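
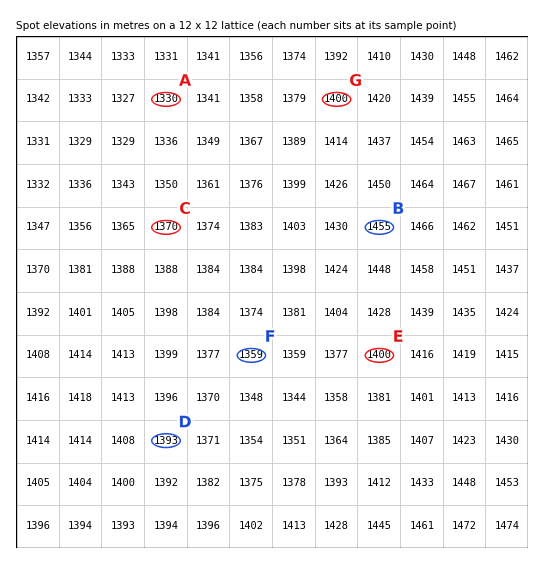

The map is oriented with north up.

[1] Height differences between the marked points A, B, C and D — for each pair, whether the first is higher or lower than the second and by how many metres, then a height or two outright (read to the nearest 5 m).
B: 125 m higher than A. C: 85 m lower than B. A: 65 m lower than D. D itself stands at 1395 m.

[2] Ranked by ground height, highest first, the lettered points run E G F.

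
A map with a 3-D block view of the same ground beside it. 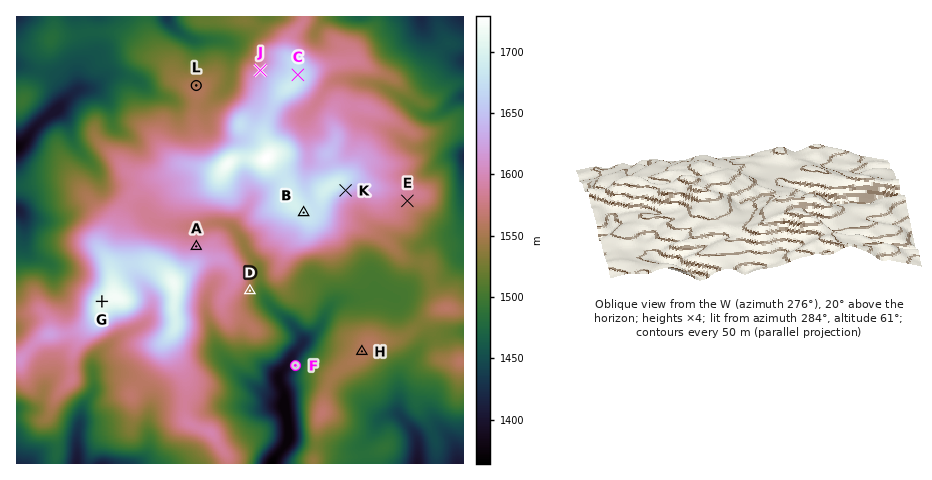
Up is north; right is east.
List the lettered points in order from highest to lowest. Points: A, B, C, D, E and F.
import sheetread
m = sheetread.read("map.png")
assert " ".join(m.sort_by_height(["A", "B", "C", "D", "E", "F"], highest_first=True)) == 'B C A E D F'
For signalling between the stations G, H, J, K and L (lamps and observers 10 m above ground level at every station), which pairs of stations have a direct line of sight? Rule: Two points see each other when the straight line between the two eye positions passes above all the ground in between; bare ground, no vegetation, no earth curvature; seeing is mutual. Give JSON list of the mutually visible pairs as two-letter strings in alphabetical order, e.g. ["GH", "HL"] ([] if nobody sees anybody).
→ ["GJ", "GL", "HK", "JL"]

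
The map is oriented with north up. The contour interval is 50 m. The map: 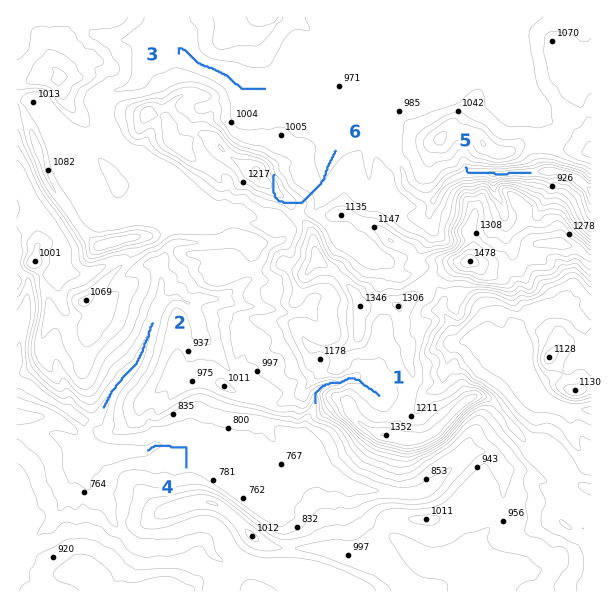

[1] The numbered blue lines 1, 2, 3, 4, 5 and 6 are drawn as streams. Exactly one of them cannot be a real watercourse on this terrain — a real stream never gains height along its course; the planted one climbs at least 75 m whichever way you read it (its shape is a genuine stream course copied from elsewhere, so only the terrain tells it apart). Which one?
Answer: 6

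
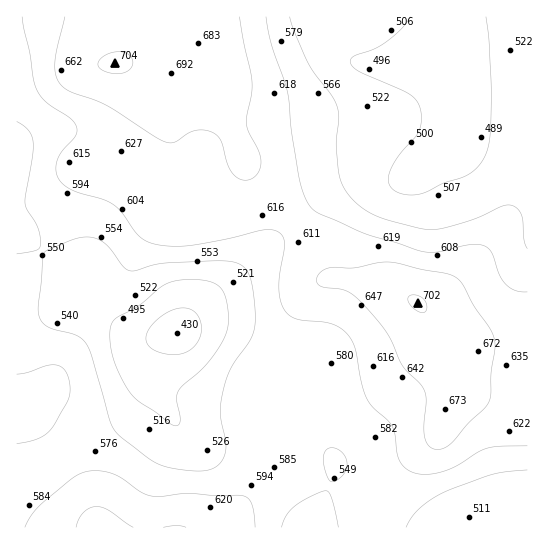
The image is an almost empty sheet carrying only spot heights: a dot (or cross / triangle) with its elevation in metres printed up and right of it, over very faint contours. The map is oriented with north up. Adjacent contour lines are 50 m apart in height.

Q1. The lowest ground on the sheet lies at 430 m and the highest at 700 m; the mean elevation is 580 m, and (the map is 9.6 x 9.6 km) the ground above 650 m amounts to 13.3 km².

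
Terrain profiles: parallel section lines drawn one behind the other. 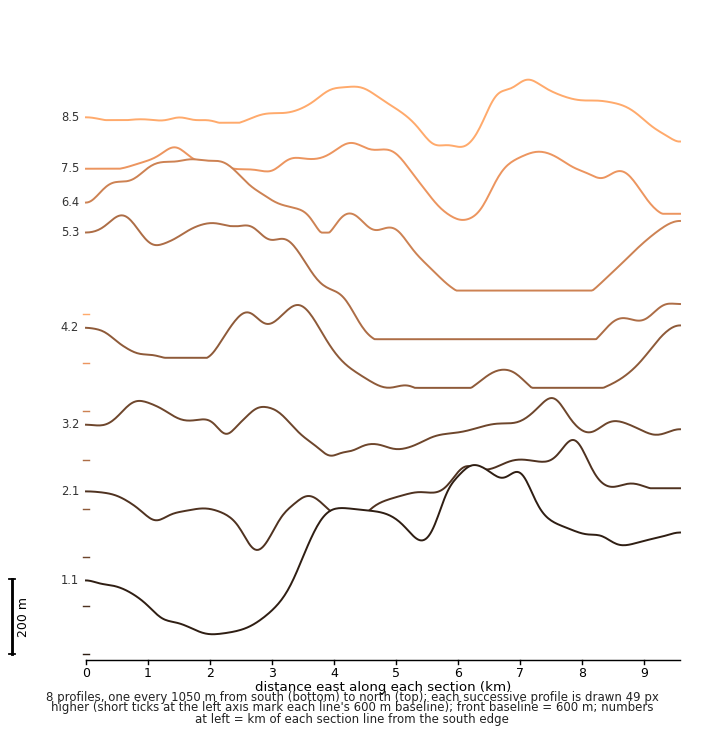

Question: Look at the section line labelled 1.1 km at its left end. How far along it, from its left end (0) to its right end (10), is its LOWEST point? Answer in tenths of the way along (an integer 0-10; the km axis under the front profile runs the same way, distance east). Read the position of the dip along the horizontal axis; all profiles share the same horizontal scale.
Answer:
2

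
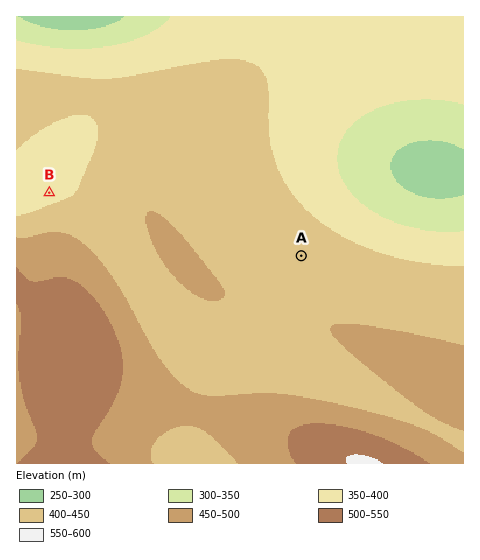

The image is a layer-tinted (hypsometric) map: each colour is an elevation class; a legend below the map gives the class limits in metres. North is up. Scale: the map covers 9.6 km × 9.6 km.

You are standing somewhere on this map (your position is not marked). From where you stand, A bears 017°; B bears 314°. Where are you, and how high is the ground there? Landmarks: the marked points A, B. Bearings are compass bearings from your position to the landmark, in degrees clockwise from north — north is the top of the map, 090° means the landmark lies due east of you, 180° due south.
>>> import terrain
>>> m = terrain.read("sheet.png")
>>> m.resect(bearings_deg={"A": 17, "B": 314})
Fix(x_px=259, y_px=395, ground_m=450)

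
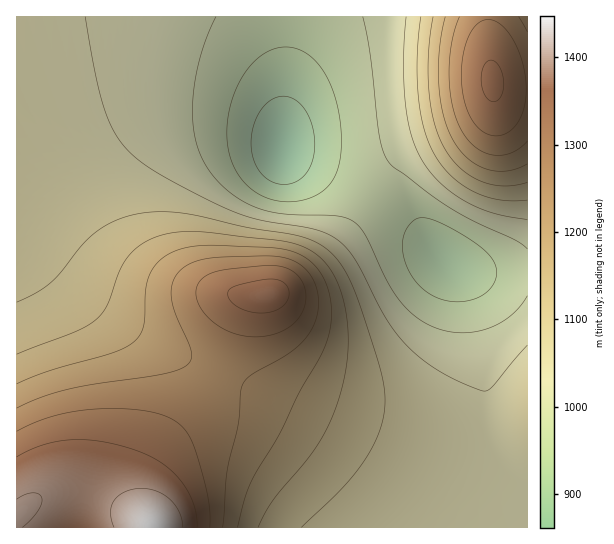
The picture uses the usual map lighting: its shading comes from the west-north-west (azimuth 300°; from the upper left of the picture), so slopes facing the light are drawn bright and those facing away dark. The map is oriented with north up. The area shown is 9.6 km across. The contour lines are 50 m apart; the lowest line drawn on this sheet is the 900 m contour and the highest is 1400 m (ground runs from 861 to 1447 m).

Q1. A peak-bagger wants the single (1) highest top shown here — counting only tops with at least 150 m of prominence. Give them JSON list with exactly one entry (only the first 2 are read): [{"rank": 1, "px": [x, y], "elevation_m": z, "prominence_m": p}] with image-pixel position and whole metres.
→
[{"rank": 1, "px": [493, 82], "elevation_m": 1358, "prominence_m": 369}]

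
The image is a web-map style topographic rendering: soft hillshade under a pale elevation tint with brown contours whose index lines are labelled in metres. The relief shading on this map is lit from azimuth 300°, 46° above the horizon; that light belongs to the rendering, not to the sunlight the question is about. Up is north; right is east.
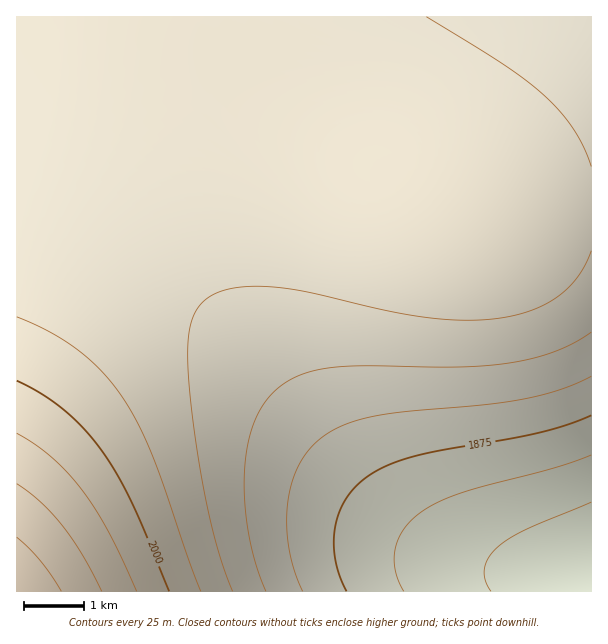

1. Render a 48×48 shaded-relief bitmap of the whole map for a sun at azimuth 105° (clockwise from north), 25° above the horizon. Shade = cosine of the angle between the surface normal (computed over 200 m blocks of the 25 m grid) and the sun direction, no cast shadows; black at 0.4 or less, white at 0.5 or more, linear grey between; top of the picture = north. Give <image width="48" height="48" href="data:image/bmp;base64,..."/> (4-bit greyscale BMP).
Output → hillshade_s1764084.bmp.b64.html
<image width="48" height="48" href="data:image/bmp;base64,Qk32BAAAAAAAAHYAAAAoAAAAMAAAADAAAAABAAQAAAAAAIAEAAATCwAAEwsAABAAAAAAAAAAAAAAABEREQAiIiIAMzMzAERERABVVVUAZmZmAHd3dwCIiIgAmZmZAKqqqgC7u7sAzMzMAN3d3QDu7u4A////AGZ3eIiImZmZmZmIiId3dmZmZVVVVVVERGZnd4iImZmZmZmIiId3dmZmZVVVVVVURGZnd4iImZmZmZmIiId3d2ZmZlVVVVVVVWZnd4iIiZmZmZmIiId3d2ZmZmVVVVVVVWZnd3iIiJmZmZmIiId3d2ZmZmVVVVVVVVZmd3iIiImZmZiIiHd3dmZmZmZVVVVVVVZmd3eIiIiIiIiIiHd3dmZmZmZlVVVWZlVmd3eIiIiIiIiIh3d3ZmZmZmZmZmZmZlVmZ3d4iIiIiIiIh3d3ZmZmZmZmZmZmZlVmZnd3iIiIiIiHd3d2ZmZmZmZmZmZmZlVWZnd3d4iIiIh3d3dmZmZmZlZmZmZmZlVWZmd3d3d3d3d3d3ZmZmZlVVVWZmZmZlVVZmZ3d3d3d3d3dmZmZmVVVVVWZmZmZ1VVZmZmd3d3d3d3ZmZmZVVVVVVVZmZmd0VVVmZmZnd3d3ZmZmZlVVVVVVVVZmZmd0VVVWZmZmZmZmZmZmVVVVVVVVVVZmZmd0RVVVVmZmZmZmZmZlVVVVVVVVVVVmZnd0RFVVVVZmZmZmZlVVVVVVVVVVVVVmZnd0RFVVVVVVVmZVVVVVVVREREVVVVVmZnd0REVVVVVVVVVVVVVVVERERERFVVVWZmd0RERFVVVVVVVVVVVUREREREREVVVWZmd0RERERVVVVVVVVURERERERERERVVWZmd0RERERERFVVRERERERERERERERVVVZmd0RERERERERERERERERERERERERFVVZmd0REREREREREREREREMzMzM0REREVVVmZ0RERERERERERERERDMzMzMzREREVVVmZ0REREREREREREREMzMzMzMzNERERVVmZjREREREREREREQzMzMzMzMzM0RERVVWZjMzREREREREQzMzMzMzMzMzM0RERVVWZjMzMzMzMzMzMzMzMzMzMzMzM0RERFVWZjMzMzMzMzMzMzMzMzMzMzMzMzRERFVVZjMzMzMzMzMzMzMzMzMzMzMzMzRERFVVZjMzMzMzMzMzMzMzMzMzMzMzMzREREVVZjMzMzMzMzMzMzMzMzMzMzMzMzREREVVVjMzMzMzMzMzMzMzMzMzMzMzMzREREVVVTMzMzMzMzMzMzMzMzMzMzMzM0REREVVVTMzMzMzMzMzMzMzMzMzMzMzM0RERERVVTMzMzMzMzMzMzMzMzMzMzMzM0RERERVVTMzMzMzMzMzMzMzMzMzMzMzNERERERVVTMzMzMzMzMzMzMzMzMzMzMzRERERERFVTMzMzMzMzMzMzMzMzMzMzM0REREREREVTMzMzMzMzMzMzMzMzMzMzNEREREREREVTMzMzMzMzMzMzMzMzMzNERERERERERERDMzMzMzMzMzMzMzMzNERERERERERERERDMzMzMzMzMzMzMzNERERERERERERERERDMzMzMzMzMzMzM0RERERERERERERERERDMzMzMzMzMzMzNERERERERERERERERERDMzMzMzMzMzNERERERERERERERERERERA=="/>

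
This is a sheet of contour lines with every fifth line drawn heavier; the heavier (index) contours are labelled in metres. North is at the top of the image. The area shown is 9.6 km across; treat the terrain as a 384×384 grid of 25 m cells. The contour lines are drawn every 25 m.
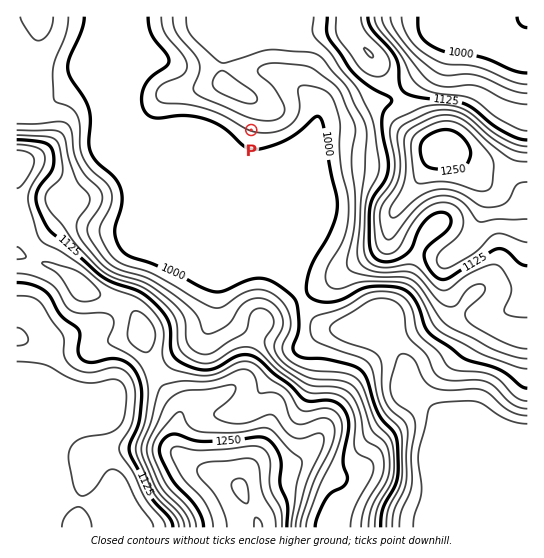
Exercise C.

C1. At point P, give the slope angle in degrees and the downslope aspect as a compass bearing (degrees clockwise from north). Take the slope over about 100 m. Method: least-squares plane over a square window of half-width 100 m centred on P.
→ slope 6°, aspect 198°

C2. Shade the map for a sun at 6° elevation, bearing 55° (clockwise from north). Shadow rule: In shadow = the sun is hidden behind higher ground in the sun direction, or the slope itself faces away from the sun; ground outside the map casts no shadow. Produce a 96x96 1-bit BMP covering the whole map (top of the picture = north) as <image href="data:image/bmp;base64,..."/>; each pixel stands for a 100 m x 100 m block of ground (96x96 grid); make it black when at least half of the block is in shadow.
<image width="96" height="96" href="data:image/bmp;base64,Qk2+BAAAAAAAAD4AAAAoAAAAYAAAAGAAAAABAAEAAAAAAIAEAAATCwAAEwsAAAIAAAAAAAAA////AAAAAAAAA///+AAAAAAAAAAAA///+AAAAAAAAAAAB///+AAAAAAAAAAAB///+AAAAAAAAAAAB///+AAAAAAAAAAAB///8AAAAAAAAAAAA///8AAAAAAAAAAAA///4AAAAAAAAAAAAf//wAAAAAAAAAAAAf//AAAAAAAAAAAAAP/+AAAAAAAAAAAAAP/8AAAAAAAAAAAAAH/4AAAAAAAAAAAAAD/4AAAAAAAAAAAAAD/wAAAAAAAAAAAAAB/gAAAAAAAAAAAAAB/AAAAAAAAAAAAAAB/AAAAAAAAAAAAAAD/AAAAAAAAAAAAAAD/AAAAAAAAAA/wAAD/AAAAAAAAAB/4AAH/gAAAAAAAAD/8AAH/AAAAAAAAAD/8AAH/AAAAAAAAAH/8AAP/AAAAAAAAAP/4AAP/AAAAAAAAAP/wAAP/AAAAAAAAAP/wAAP+AAAAAAAAAP/gA8P+AAAAAAAA8H/gA8P+AAAAAAAD8H/gAcH8AAAAAAAD+H/wAAD8AAAAAAAH///wAAD4AAAAAAAP///wAAB4AAAAAAAP///gAAAAAAAAAAA///8AAAAAAAAAAAD///4AAAAAAAAAAAf///gAHgAAAAAAAA///4AAPwAAAAAAAA///gAAfwAAAAAAAA///AAAfwAAAAAAAAf//AAA/wAAAAAAAAP//AAA/4AAAAAAAAf//AAB/4AAAAAAAA///AAB/4AAAAAAAP///AAB/wAAAAAAAf///AAB/AAAAAAAB////AAA4AAAAAAAD////AAAAAAAAAAAD///+AAAAAAAAAAAD//w+AAAAAAAAAAAB//gAAAAAAAAAAAAB//gAAAAAAAAAAAAA//gAAAAAAAAAAAAA//gAAAAAAAAAAAAAf/gAAAAAAAAAAAAA//gAAAAAAAAAAAAA//gAwAAAAAAAAAAA//gD+AAAAAAAAAAA//gH/AAAAAAAAAAA//gH/gAAAAAAAAAA//AH/gAAAAAAAAAAf/AD/gAAAAAAAAAAf/gD/AAAAAAAAAAAf/4B+AAAAAAAAAAAP/+A8AAAAAAAAAAAP//AAAAAAAAAAAAAP//gAAAAAAAAAAAAP//gAAAAAAAAAAAAH//wAAAAAAAAAAAAD//wAAAAAAAAAAAAB//gAAAAAAAAAAAAB//gAAAAAAAAAAAAB//AAAAAAAAAAAAAP/+AAAAAAAAAA4AAf/4AAAAAAAAAD+AAf/wAAAAAAAAAP+AB//AAAAAAAAAA/+AB//AAAAAAAAAAf8AD/+AAAAAAAAAAP4AD/8AAAAAAAAAAHAAH/4AAAAAAAAAAAAAH/4AAAAAAAAAAAAAP/8AAAAAAAAAAAAAP/+AAAAAAAAAAAAAf/+AAAAAAAAAAAAAf/8AAAAAAAAADgAAP/8AAAAAAAAAf4AAH/4AAAAAAAAA/4AAH/wAAAAAAAAA/4AAD/wAAAAAAAAA/4AAB/gAAAAAAAAB/wAAA/AAAAAAAAAA/gAAA+AAAAAAAAAA+AAAAeAAAAAAAAAAMAAAAeAAAAAAAAAAAAAAAOAAAAAA="/>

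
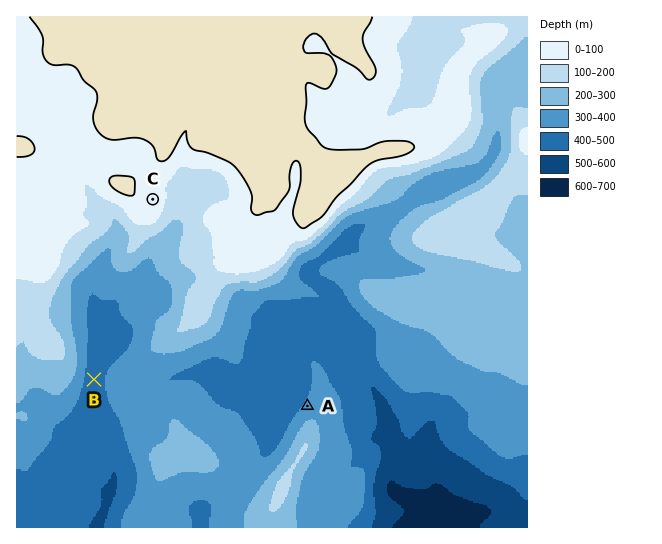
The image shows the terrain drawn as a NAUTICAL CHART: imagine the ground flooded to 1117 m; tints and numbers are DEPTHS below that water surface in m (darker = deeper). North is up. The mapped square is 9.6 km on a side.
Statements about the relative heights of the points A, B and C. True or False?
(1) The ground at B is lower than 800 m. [True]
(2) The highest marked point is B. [False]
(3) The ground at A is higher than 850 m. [False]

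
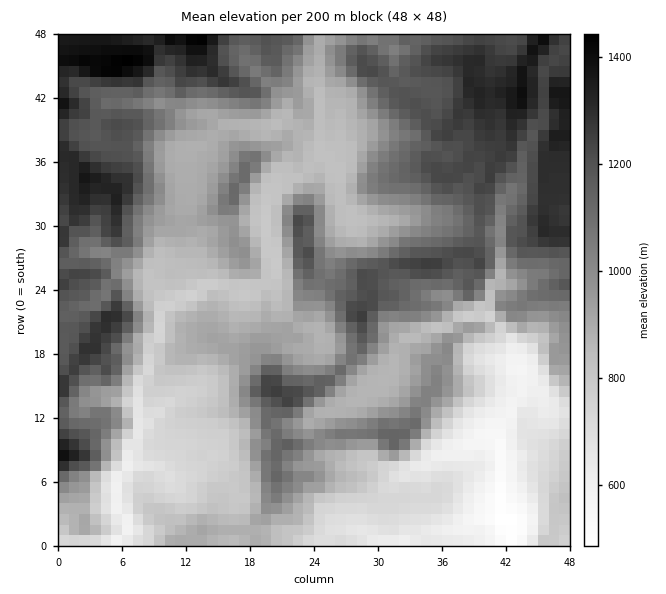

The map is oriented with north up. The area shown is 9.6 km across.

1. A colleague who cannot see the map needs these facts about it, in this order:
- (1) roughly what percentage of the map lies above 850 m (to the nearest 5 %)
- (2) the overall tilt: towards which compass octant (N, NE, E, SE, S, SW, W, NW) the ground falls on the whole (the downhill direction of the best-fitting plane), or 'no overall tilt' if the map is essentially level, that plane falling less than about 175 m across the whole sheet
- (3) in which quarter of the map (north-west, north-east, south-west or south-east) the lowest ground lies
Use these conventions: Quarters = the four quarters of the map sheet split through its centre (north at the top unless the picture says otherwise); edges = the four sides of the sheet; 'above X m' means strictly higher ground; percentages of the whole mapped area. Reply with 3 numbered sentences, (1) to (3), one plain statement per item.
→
(1) Roughly 70 % of the ground is higher than 850 m.
(2) Overall the map slopes down towards the south.
(3) The lowest point lies in the south-east quarter of the map.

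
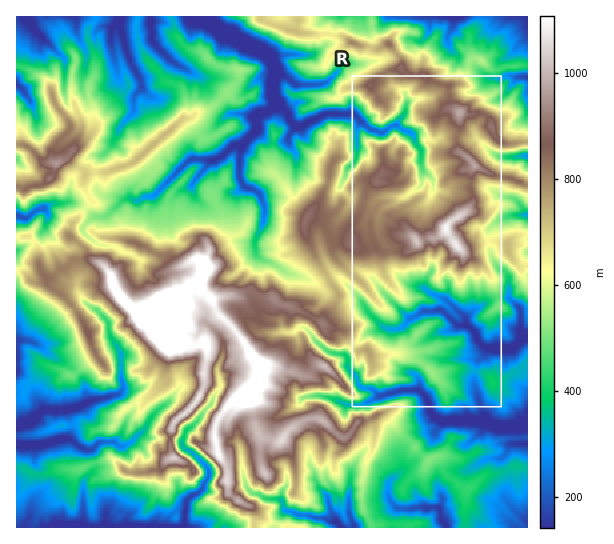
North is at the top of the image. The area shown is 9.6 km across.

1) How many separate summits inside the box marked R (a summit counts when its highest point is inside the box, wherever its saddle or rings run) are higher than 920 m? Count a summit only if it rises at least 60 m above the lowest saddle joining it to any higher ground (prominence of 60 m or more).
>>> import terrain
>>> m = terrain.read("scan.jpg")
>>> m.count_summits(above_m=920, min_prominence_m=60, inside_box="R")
4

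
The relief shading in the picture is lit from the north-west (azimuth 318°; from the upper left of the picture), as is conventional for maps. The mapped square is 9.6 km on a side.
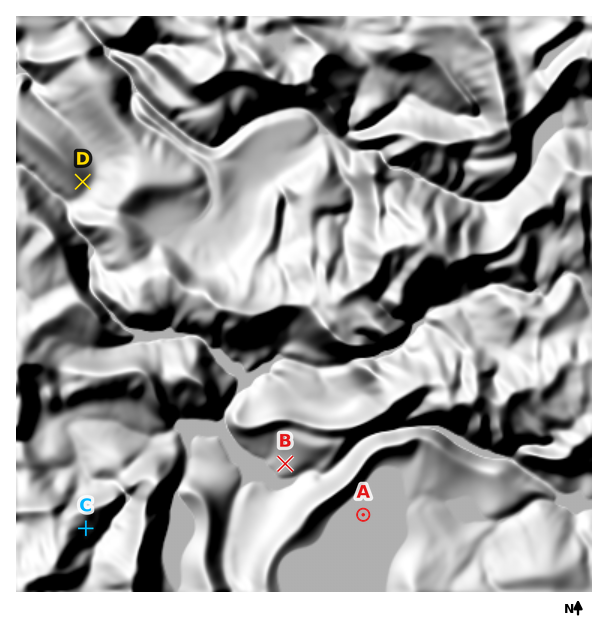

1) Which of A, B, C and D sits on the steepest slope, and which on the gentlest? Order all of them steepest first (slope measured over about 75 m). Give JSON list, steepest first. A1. ["C", "D", "B", "A"]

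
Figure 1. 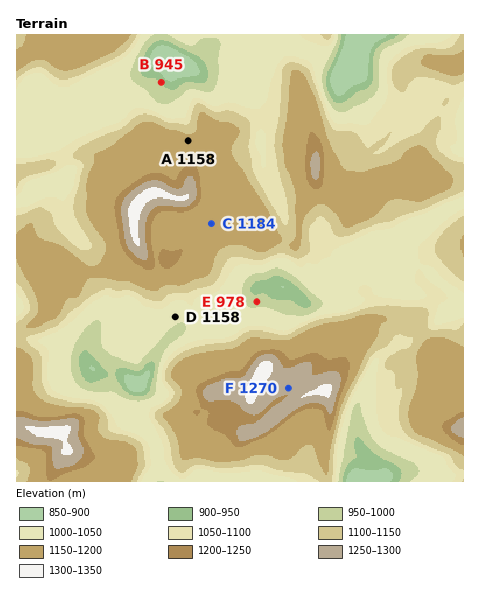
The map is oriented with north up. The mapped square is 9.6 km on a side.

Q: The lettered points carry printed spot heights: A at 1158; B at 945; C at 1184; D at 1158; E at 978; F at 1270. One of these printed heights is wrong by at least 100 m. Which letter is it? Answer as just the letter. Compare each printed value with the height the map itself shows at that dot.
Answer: D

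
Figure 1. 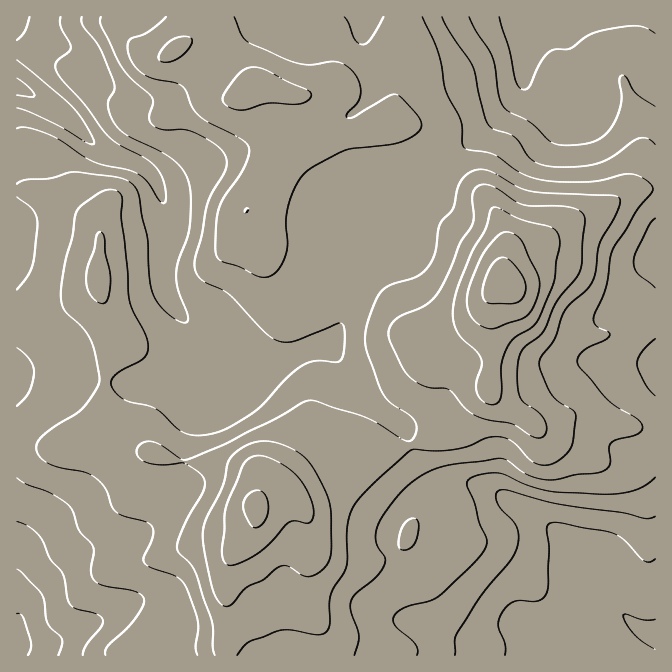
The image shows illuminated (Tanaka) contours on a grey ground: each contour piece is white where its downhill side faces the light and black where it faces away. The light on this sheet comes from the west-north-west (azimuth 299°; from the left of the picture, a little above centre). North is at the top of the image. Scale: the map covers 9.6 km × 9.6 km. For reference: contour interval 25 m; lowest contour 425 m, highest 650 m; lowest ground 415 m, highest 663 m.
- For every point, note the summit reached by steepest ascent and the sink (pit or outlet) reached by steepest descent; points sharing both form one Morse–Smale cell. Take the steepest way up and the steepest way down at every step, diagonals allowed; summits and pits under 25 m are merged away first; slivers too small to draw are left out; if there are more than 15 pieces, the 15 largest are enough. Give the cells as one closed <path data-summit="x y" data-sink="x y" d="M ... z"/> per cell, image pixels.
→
<path data-summit="505 282" data-sink="655 634" d="M490 391l-13 5-12 8-7 8-13 21-34 14 5 15 10 18 6 4 7 1-17 6-24 19-12 20 0 12 20 40 8 32 10 11-10-2-10 1-13 14-5 17 269 1 1-228-27-2-40-12-15 0-27 12-10 0-39-23z"/><path data-summit="255 85" data-sink="17 87" d="M124 16l-107 0-1 71 41 22 13 10 30 30 14 7 18 5 19 12 7 10 10 29 3 16-8 39 0 13 3 13 12 19 26 30 10 16 6 16 15 0 15-3 52-18 2-5-10-26 2-14-6-2-16-18-11-33-19-35 0-7 15-23 10-23-1-27-15-42 0-13-9-7-39-44-21 9-22 15-7 0-11-5-13-15-5-10z"/><path data-summit="98 278" data-sink="17 87" d="M18 88l-2 0 0 284 4 2 18 0 32 5 24 0 33 5 18-1 42 6 13 0 14-3 4-4 1-7-8-23-12-17-26-30-9-17-1-21 8-39-3-16-10-29-11-14-15-8-18-5-14-7-30-30-32-21z"/><path data-summit="255 508" data-sink="17 644" d="M185 461l-2 1-2 15-8 20-14 18-19 19-15 7-21 3-26 9-16 11-36 36-10 22 1 22 21 2 19-5 75-38 18-4 10 4 13 14 3 10 1 29 152-1-1-13-5-12-25-35 0-10 13-31-2-27-8-20-14-14-15-7-13 11-2 6 4-20-9-9-10-5-27-6-28 0z"/><path data-summit="505 282" data-sink="528 17" d="M655 16l-127 1-4 56-3 19-36 39-41 31 14 16 20 13 15 16 8 16 5 19-3 21 1 11 4-14 9-9 27-10 21-17 30-11 34-20 10-4 17-1z"/><path data-summit="505 282" data-sink="655 253" d="M655 189l-16 0-10 4-34 20-30 11-21 17-27 10-9 9-4 8 2 14-10 8-5 10 3 55-5 30 0 5 5 8 11 10 32 18 10 0 27-12 15 0 48 14 19-1z"/><path data-summit="505 282" data-sink="17 644" d="M395 181l-9 12-13 27-8 6-9 1-2 8-10 18-3 10 0 14 5 16 0 15-5 17-13 20 8 10 18 32 18 17 26 17 8 7 6 18 33-13 13-21 7-8 24-14 5-35-3-55 5-10 10-8-8-20-10-9-26-17-34-30z"/><path data-summit="255 85" data-sink="17 644" d="M262 84l-9 3 0 11 15 42 1 27-10 23-15 23 0 7 19 35 11 33 16 18 6 2-2 14 11 29 12-5 11-2 8-9 10-27 0-15-5-16 0-14 3-10 10-18 2-8 9-1 8-6 13-27 8-11-13-22-3-15 1-12 7-6-2-1-29 10-21 3-19 9-12-48-8-6z"/><path data-summit="255 508" data-sink="655 634" d="M410 446l-22 5-21 0-19-3-21 3-15 7-27 26-12 3 14 6 14 14 5 8 5 22 0 17-13 31 0 10 25 35 5 12 2 14 55 0 6-18 13-14 10-1 10 2-10-11-8-32-20-40 0-12 12-20 24-19 17-6-7-1-6-4z"/><path data-summit="255 85" data-sink="365 17" d="M402 16l-192 0-2 12-5 5 16 15 31 36 18 2 27 8 8 6 12 48 19-9 28-5 31-11 3-33 8-25 0-32z"/><path data-summit="505 282" data-sink="17 644" d="M110 439l-15 0-25 9-25 0-18-5-11 0 1 178 9-21 44-42 17-9 38-8 15-7 19-19 14-18 8-20 1-16-27-8-21-4z"/><path data-summit="255 85" data-sink="528 17" d="M527 16l-123 0 0 49-8 25-3 33 14 1 17 7 7 7 13 25 41-32 33-34 5-9z"/><path data-summit="505 282" data-sink="17 87" d="M18 373l-2 0 1 70 10 0 18 5 25 0 25-9 15 0 24 10 21 4 22 8 5 0 2-3 2-16 8-25 24-30-1-4-7 5-23 1-42-6-18 1z"/><path data-summit="255 508" data-sink="17 87" d="M305 351l-18 8-37 12-15 3-15 0-2 13-24 30-6 18-5 25 4 3 28 0 27 6 10 5 9 9-1 13 8-8 9-2 29-33 7-13 0-25-2-2 2-40z"/><path data-summit="255 508" data-sink="17 644" d="M327 344l-21 6 7 23 0 25-2 2 2 40-7 13-28 33 7-2 27-26 15-7 20-3 20 3 21 0 23-6-5-17-8-7-26-17-18-17-18-32z"/>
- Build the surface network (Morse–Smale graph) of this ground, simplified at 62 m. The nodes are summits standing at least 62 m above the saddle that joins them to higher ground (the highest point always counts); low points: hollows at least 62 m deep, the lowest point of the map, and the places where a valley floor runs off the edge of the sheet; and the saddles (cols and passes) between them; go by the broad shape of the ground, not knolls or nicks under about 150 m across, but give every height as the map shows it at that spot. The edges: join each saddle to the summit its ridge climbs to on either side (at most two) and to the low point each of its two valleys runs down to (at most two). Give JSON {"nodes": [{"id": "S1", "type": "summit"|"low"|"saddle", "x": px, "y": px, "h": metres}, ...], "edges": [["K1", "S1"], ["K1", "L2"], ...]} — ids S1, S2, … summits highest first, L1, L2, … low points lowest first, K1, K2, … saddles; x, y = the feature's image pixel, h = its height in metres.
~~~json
{"nodes": [
{"id": "S1", "type": "summit", "x": 505, "y": 282, "h": 663},
{"id": "S2", "type": "summit", "x": 255, "y": 508, "h": 632},
{"id": "L1", "type": "low", "x": 17, "y": 644, "h": 415},
{"id": "L2", "type": "low", "x": 655, "y": 634, "h": 418},
{"id": "L3", "type": "low", "x": 17, "y": 87, "h": 419},
{"id": "L4", "type": "low", "x": 527, "y": 17, "h": 428},
{"id": "K1", "type": "saddle", "x": 410, "y": 447, "h": 550},
{"id": "K2", "type": "saddle", "x": 394, "y": 182, "h": 536},
{"id": "K3", "type": "saddle", "x": 655, "y": 188, "h": 524},
{"id": "K4", "type": "saddle", "x": 304, "y": 350, "h": 519}],
"edges": [["K1", "S1"], ["K1", "S2"], ["K1", "L1"], ["K1", "L2"], ["K2", "S1"], ["K2", "L1"], ["K2", "L2"], ["K3", "S1"], ["K3", "L2"], ["K3", "L4"], ["K4", "S1"], ["K4", "S2"], ["K4", "L1"], ["K4", "L3"]]}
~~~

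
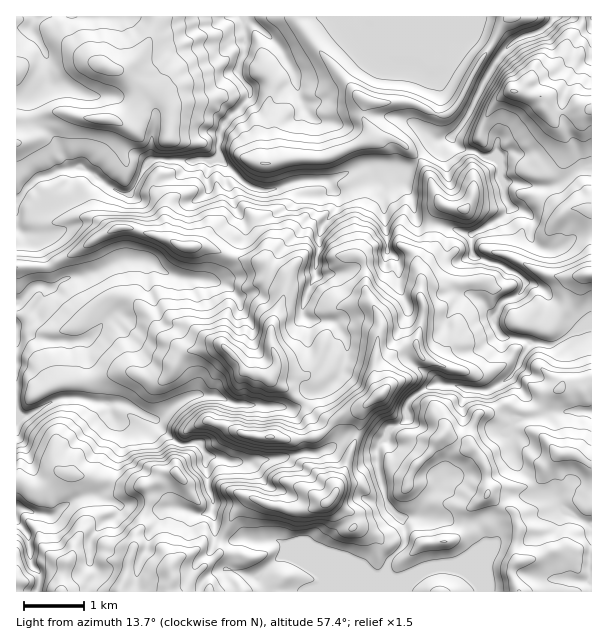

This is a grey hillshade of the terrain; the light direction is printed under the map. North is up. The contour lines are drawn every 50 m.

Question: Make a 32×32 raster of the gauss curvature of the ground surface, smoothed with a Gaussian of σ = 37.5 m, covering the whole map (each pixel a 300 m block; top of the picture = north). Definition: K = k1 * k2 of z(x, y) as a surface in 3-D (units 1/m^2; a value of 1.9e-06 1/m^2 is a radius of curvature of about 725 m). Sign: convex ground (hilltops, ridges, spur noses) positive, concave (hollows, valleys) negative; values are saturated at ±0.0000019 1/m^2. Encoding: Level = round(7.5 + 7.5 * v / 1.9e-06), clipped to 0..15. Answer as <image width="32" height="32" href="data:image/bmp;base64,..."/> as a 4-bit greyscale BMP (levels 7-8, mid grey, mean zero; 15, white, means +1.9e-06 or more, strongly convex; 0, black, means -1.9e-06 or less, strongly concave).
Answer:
<image width="32" height="32" href="data:image/bmp;base64,Qk12AgAAAAAAAHYAAAAoAAAAIAAAACAAAAABAAQAAAAAAAACAAATCwAAEwsAABAAAAAAAAAAAAAAABEREQAiIiIAMzMzAERERABVVVUAZmZmAHd3dwCIiIgAmZmZAKqqqgC7u7sAzMzMAN3d3QDu7u4A////ALSXeXh2hqeId4d3aneGp4eFmId3qWppZ3d4d4d3W5d42XeVpniWiWd3dYbKl5OHd3WYaXh4hJeVw9dmaEeIh3iHd3ijiFkodnwHlnhnZ3eIV3eFtnYt+ld/yj9niOZ4d5aIcqeOVXX3awh3iIg5aIiIeHls1mR2oLk5h4d3iIeWuaeHewf06fC2RXxbOZd6eHi3eHhG8Kh6ZGbBd3eHaHeFdnl2ZFVmgll2/Y5tCmd3h2dneJeIyMeIp/kPRrbGp4iHeJemh1aGeIU4AcdlqKd4d4eHdU91poiHY7t3eiN3d4h3h4dYe7l4eKhZiGp6d3h4eIeHlcU4eHeaZXdbd3h4h3h4d4hHaJlqc7p3iWZniHiHd3eZhndzdIeGWbuGPpNmaHxpZQxeD5X0hltoa5Z4qKh3j2e5hoeLD3fUhmeFh3g/ZHd4ZXh2p7hiWGeYl4h3VslLeYd3mGR2fHpZZZh3iXhoaqYpZ3l3eJeteHeIeGl5mqlWjpd3eHpLfyiYd4d3dxL1oPmHaVh9CWBod3iHd4fF53iHaJiGeHVfl3h5dpa3dneId3iHdIiUh1qJWXd4mGd3eVt3icp4fHUvS2mHd4d3iHdoiHcZl3iIfJdomHmod3iIaYd3iIh4enbGeIdnh3d3h4iHeHd3h3gohJWHiHeHiHl2eIh3iHh4ecbB"/>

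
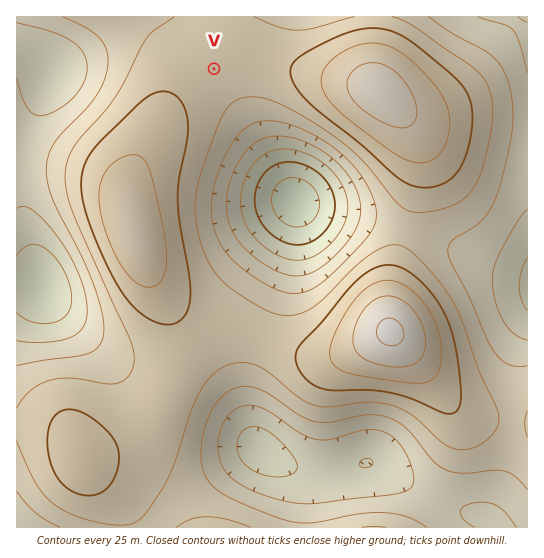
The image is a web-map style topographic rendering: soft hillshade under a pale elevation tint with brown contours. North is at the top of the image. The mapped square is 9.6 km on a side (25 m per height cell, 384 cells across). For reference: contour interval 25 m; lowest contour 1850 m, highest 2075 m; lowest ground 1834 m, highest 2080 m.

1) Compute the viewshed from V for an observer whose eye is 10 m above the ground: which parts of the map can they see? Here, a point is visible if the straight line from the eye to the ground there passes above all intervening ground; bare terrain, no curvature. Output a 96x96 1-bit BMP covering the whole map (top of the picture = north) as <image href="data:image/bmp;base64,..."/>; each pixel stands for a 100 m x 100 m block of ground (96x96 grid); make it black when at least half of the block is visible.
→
<image width="96" height="96" href="data:image/bmp;base64,Qk2+BAAAAAAAAD4AAAAoAAAAYAAAAGAAAAABAAEAAAAAAIAEAAATCwAAEwsAAAIAAAAAAAAA////AAAAAAAAAAAAAAAAAAAAAAAAAAAAAAAAAAAAAAAAAAAAAAAAAAAAAAAAAAAAAAAAAAAAAAAAAAAAAAAAAAAAAAAAAAAAAAAAAAAAAAAAAAAAAAAAAAAAAAAAAAAAAAAAAAAAAAAAAAAAAAAAAAAAAAAAAAAAAAAAAAAAAAAAAAAAAAAAAAAAAAAAAAAAAAAAAAAAAAAAAAAAAAAAAAAAAAAAAAAAAAAAAAAAAAAAAAAAAAAAAAAAAAAAAAAAAAAAAAAAAAAAAAAAAAAAAAAAAAAAAAAAAAAAAAAAAAAAAAAAAAAAAAAAAAAAAAAAAAAAAAAAAAAAAAAAAAAAAAAAAAAAAAAAAAAAAAAAAAAAAAAAAAAAAAAAAAAAAAAAAAAAAAAAAAAAAAAAAAAAAAAAAAAAAAAAAAAAAAAAAAAAAAAAAAAAAAAAAAAAAAAAAAAAAAAAAAAAAAAAAAAAAAAAAAAAAAAAAAAAAAAAAAAAAAAAAAADAAAAAAAAAAAAAAAf4AAAAAAAAAAAAAB/+AAAAAAAAAAAAAD//gAAAAAAAAAAAAH//4AAAAAAAAAAAAf//+AAAAAAAAAAAB////AAAAAAAAAAA/////wAAAAAAAAAD/////4AAAAAAAAAH/////8AAAAAAAAAP/////+AAAAAAAAAf//////AAAAAAAAAf//////gAAAAAAAA///////wAAAAAAAA///////wAAAAAAAB///////wAAAAAAAD///////4AAAAAAAH///////4AAAAAAAH///////4AAAAAAAP///////wAAAAAAAf///////wAAAAAAA////////wAAAAAAB///+H///gAAAAAAB///gB///gAAAAAAD//+AAf//AAAAAAAH//4AAP//AAAAAAAH//gAAH//AAAAAAAP//AAAD/+AAAAAAAP/+AAAD/+AAAAAAAf/8AAAB/+AAAAAAAf/4AAAB/+AAAAAAAf/4AAAB/+AAAAAAAf/wAAAB/+AAAAAAA//wAAAB/+AAAAAAA//wAAAB/+AAAAAAA//gAAAB/+AAAAAAA//gAAAB/+AAAAAAA//gAAAD/8AAAAAAA//wAAAD/8AAAAAAA//wAAAH/8AAAAAAA//4AAAP/4AAAAAAAf/4AAAf/4AAAAAAAP/8AAA//wAAAAAAAH/+AAB//gAAAAAAAD/+AAD//gAAAAAAAD//AAH//AAAAAAAAB//AAf/+AAAAAAAAB//gA//+AAAAAAAAB//wD//8AAAAAAAAB//4P//8AAAAAAAAA//////8AAAAAAAAA//////8AAAAAAAAA//////4AAAAAAAAA//////4AAAAAAAAAf/////4AAAAAAAAAf/////4AAAAAAAAAf/////4AAAAAAAAAf/////4AAAAAAAAAf/////4AAAAAAAAAf/////4AAAAAAAAAf//AP/wAAAAAAAAB//+AB/wAAAAAAAAP//wAAfwAAAAAAAB//+AAAHgAAAAAAAf//gAAABgAAAAAAH///AAAAAAAAAAA="/>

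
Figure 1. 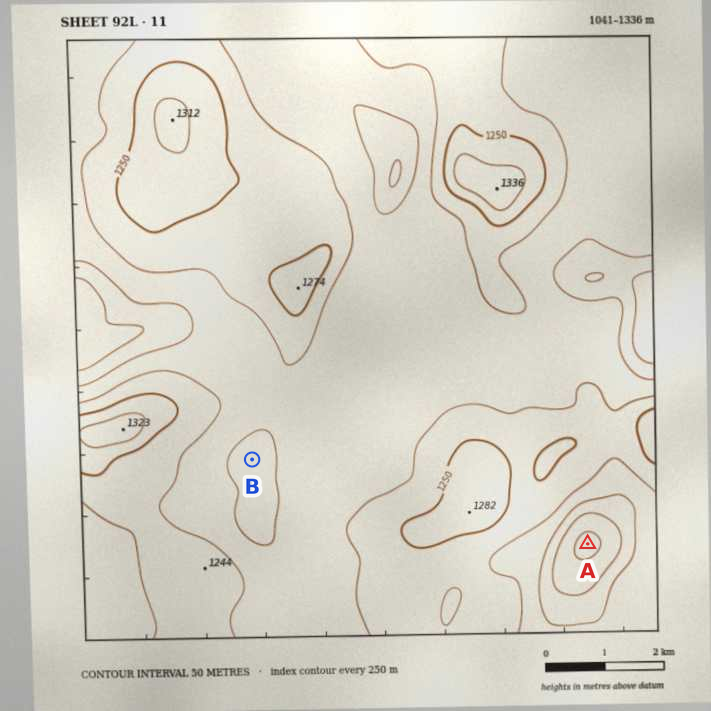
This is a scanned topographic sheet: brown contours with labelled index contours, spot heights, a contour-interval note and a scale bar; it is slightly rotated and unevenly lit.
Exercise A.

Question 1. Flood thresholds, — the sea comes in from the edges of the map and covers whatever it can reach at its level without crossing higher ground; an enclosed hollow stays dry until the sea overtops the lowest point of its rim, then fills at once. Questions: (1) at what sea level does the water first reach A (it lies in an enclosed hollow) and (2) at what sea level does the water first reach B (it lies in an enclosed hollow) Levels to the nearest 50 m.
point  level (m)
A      1150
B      1200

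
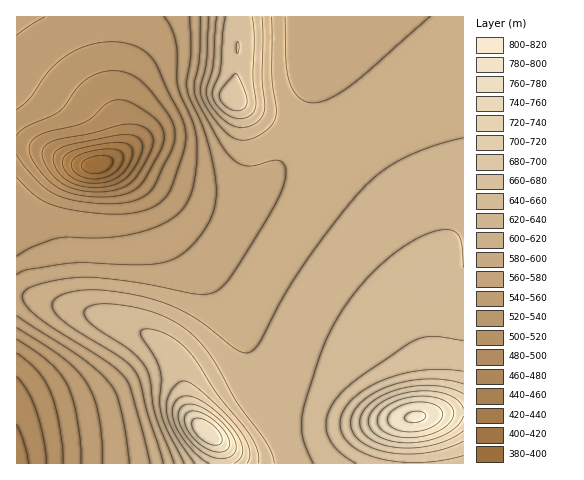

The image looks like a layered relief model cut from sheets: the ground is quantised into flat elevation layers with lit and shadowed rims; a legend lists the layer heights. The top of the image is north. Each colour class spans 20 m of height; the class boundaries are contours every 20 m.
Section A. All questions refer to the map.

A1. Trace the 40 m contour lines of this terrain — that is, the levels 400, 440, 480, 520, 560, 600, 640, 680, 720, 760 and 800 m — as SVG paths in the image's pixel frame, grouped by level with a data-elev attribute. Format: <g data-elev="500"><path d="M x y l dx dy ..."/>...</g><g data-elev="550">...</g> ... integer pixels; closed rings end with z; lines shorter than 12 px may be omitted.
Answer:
<g data-elev="400"><path d="M90 173l-6-2-2-4 0-3 3-4 8-3 9-2 7 1 3 3 0 6-6 6-8 2z"/></g><g data-elev="440"><path d="M84 182l-11-4-8-7-2-10 4-7 13-6 29-5 14 0 8 3 2 6-2 8-5 9-7 7-15 7z"/></g><g data-elev="480"><path d="M17 424l7 20 4 19"/><path d="M89 192l-21-5-14-11-7-9-4-9-1-7 4-6 11-5 34-7 33-9 14 1 11 6 4 8-1 9-10 20-9 12-8 6-9 4-13 2z"/></g><g data-elev="520"><path d="M17 353l21 18 12 20 9 34 4 23 0 15"/><path d="M17 135l10-9 25-10 8-5 17-23 11-10 13-6 12-1 18 3 15 12 24 31 4 9 1 8-3 16-20 39-12 9-17 5-17 1-19-2-18-3-13-4-9-6-9-8-15-16-6-10"/></g><g data-elev="560"><path d="M17 328l47 30 13 12 10 13 7 14 4 16 4 25 0 25"/><path d="M17 35l28-18"/><path d="M164 17l6 9 5 12 2 15 1 34 15 35 3 16 1 17-2 21-3 16-5 11-6 8-9 8-12 6-14 5-36 7-51 1-26 9-16 9"/></g><g data-elev="600"><path d="M201 17l-2 40-5 26 0 8 4 12 19 35 12 17 12 9 11 2 26-6 6 4 2 5-1 13-7 18-40 66-16 21-7 5-8 2-15-1-63-12-44-4-22 2-23 5-13 5-5 6 4 10 12 13 68 43 12 9 7 8 7 15 18 70"/><path d="M430 17l-81 70-20 12-16 4-7-1-7-5-6-7-4-8-3-20-1-45"/></g><g data-elev="640"><path d="M274 463l-2-10-5-9-30-41-24-43-11-16-13-12-22-14-26-9-35-5-10 0-8 3-4 6 4 8 10 8 33 22 9 9 6 8 4 11 6 37 18 47"/><path d="M463 267l-1-22-4-10-4-4-5-1-12 1-20 8-22 14-23 20-19 22-15 23-12 23-22 66-2 14 0 13 3 12 8 17"/><path d="M217 17l-4 47-6 24 0 8 5 10 10 12 10 7 10 3 8-2 7-4 5-5 2-7-2-32 0-61"/></g><g data-elev="680"><path d="M247 463l3-7-1-8-4-10-8-11-14-16-22-20-12-9-7-1-7 4-6 9-2 9 0 10 8 21 20 29"/><path d="M463 371l-22-2-21 1-20 4-19 7-17 9-13 10-8 12-3 12 3 11 8 10 12 8 16 6 20 3 21 0 22-2 21-4"/><path d="M232 110l10 0 3-3 2-4-3-13-8-16-13 13-4 8 1 4 3 5z"/><path d="M237 53l1 0 1-4-1-7-2 4z"/></g><g data-elev="720"><path d="M214 458l11 0 9-4 2-8-3-11-11-13-15-12-13-5-11 1-4 4-1 6 2 8 4 8 13 16 9 6z"/><path d="M463 394l-12-6-17-2-17 0-18 3-16 6-13 8-8 10-2 10 3 9 8 8 13 5 15 3 18 0 17-3 17-6 12-8"/></g><g data-elev="760"><path d="M212 445l6 0 4-3 0-4-3-6-6-7-7-5-7-2-5 1-2 6 3 8 7 7z"/><path d="M397 437l21 0 21-6 7-5 6-6 2-6-1-5-4-5-5-4-16-4-18 1-18 6-12 9-3 6 0 5 6 8z"/></g><g data-elev="800"><path d="M411 423l12-3 2-2 0-4-2-2-5-1-10 2-3 3 0 3z"/></g>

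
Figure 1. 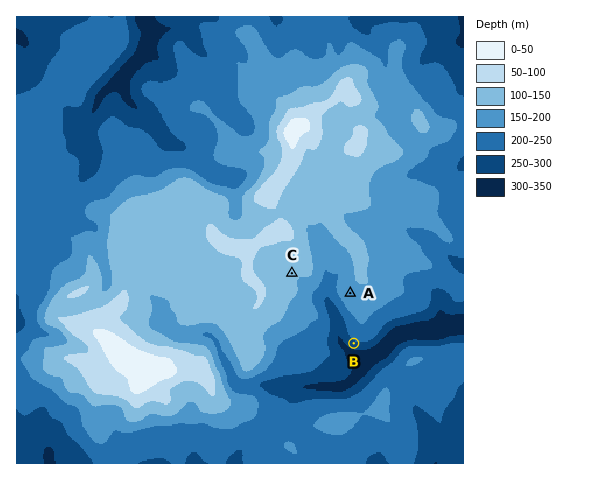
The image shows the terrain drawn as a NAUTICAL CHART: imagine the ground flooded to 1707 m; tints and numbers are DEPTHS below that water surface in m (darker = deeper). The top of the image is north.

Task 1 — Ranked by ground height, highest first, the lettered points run C A B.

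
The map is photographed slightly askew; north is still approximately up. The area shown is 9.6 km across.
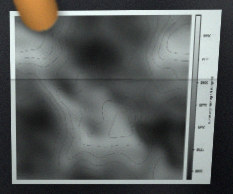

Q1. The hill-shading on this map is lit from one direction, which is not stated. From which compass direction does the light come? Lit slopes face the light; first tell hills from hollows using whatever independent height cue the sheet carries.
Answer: SW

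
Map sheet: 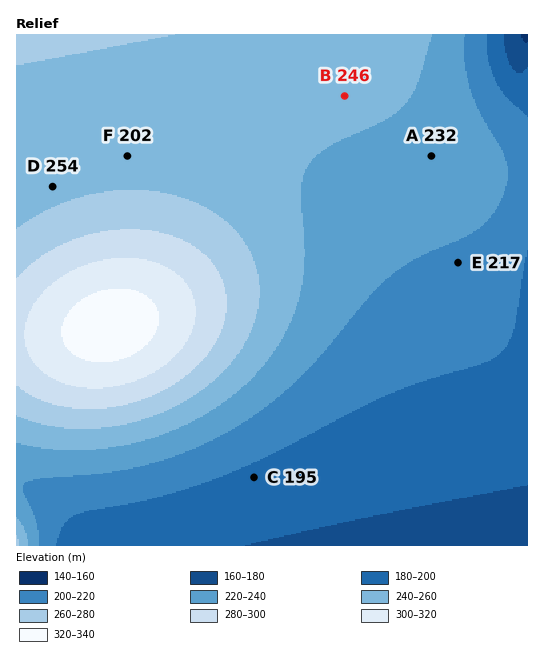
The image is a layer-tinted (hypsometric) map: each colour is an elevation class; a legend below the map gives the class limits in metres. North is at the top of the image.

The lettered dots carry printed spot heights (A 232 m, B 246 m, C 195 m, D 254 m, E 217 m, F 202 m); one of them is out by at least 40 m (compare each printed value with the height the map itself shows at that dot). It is F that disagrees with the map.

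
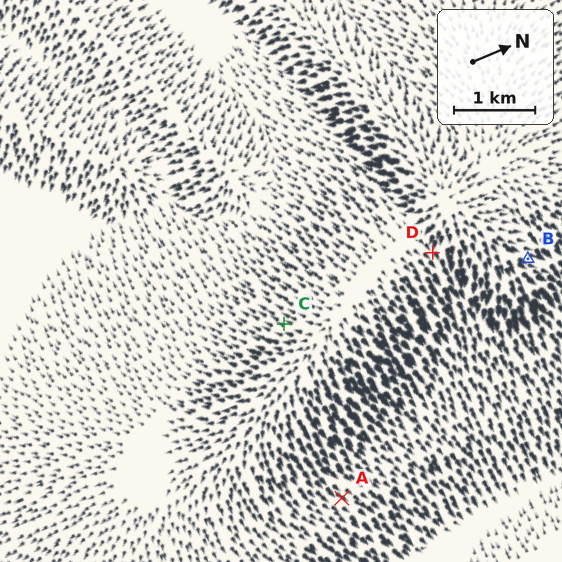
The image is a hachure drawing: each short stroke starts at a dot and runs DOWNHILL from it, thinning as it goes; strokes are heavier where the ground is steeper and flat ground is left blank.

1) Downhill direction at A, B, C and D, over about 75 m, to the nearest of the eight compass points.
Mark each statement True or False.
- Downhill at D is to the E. True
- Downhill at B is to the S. False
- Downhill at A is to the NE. True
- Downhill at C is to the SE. False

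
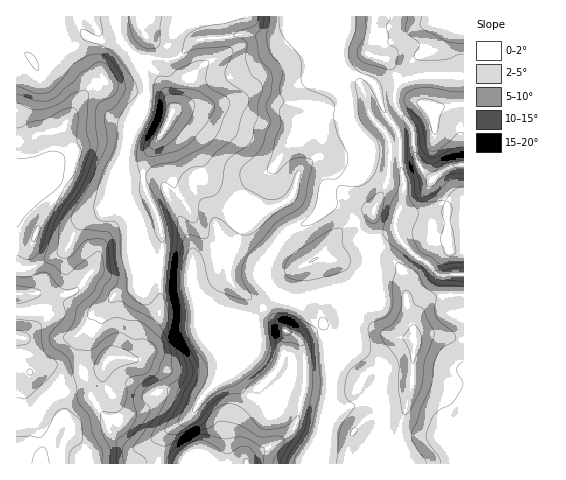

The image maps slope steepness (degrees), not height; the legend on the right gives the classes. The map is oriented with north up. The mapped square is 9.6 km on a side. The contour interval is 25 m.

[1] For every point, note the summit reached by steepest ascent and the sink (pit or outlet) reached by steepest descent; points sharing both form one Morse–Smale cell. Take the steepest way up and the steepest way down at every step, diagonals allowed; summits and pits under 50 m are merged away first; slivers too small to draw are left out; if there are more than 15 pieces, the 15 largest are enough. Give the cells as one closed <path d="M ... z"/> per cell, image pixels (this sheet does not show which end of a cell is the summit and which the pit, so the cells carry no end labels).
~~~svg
<path d="M341 16l-41 0 0 5 4 14 13 20 6 18 23 22 4 11 0 11-18-2-21 6-13 16-11 10-13 20-20 15-13 28-21 25 1 15-2 5-10 6-14 3-3 3-2 9-4-2-38-4-13-53-20-30 1-11 8-18 8-32 10-11 6-19-4-20-10-21 39 4 7-3 10-12 10-5 22-1 13-3 38 2 12-5 13-15-282 0 1 447 141 0 7-30 21-14 7-8 12-19 22-19 4-11 0-26 2 38 4 7 13 14 21 8 6-4 17-32 35-2 2-11 22-14 0-7-8-21 0-16 19 1 11-12 1-17-3-10 0-17 22-13 0-9 6-13 3-25-4-20-1-28-18-29-6-20-6-6-7-3-15-3-5-5-3-12z"/><path d="M299 16l-14 16-12 5-38-2-13 3-22 1-10 5-10 12-7 3-38-3 12 27 0 21-5 11-10 11-8 32-8 18-1 11 20 30 13 53 38 4 4 2 2-9 3-3 21-6 5-8 0-18 20-22 13-28 20-15 13-20 11-10 7-11 6-5 11-5 26 0 0-17-4-8-21-18-6-18-13-20z"/><path d="M396 228l-23 14 0 17 3 10 0 15-3 6-9 8-19-1 0 16 8 21 0 7-18 10-5 6 1 32-3 28-5 22-9 21 0 4 150-1 0-189-25 1-36-31-5-8z"/><path d="M374 16l-32 1-3 39 5 16 18 4 13 9 6 20 18 29 1 28 4 26-3 19-6 13 3 16 18 20 10 6 13 13 24-1 1-197-39-1-27 5-12-22-18-5 6-19z"/><path d="M231 337l0 26-4 11-22 19-12 19-7 8-21 14-7 29 155 1 10-25 5-22 3-28-1-22-36 1-17 32-6 4-21-8-13-14-4-7z"/><path d="M463 16l-88 0-1 19-6 19 18 5 12 22 27-5 38 1z"/>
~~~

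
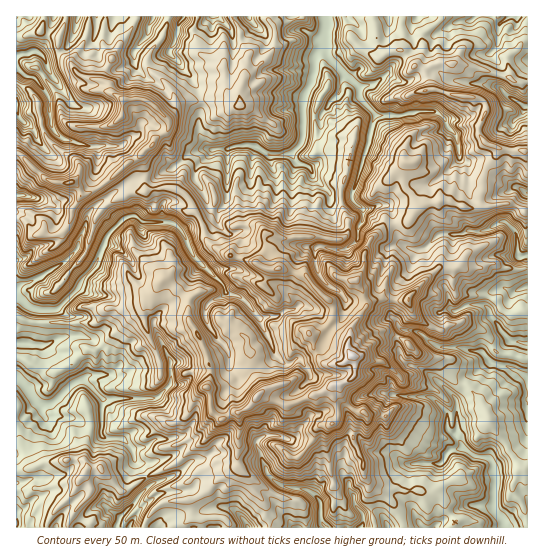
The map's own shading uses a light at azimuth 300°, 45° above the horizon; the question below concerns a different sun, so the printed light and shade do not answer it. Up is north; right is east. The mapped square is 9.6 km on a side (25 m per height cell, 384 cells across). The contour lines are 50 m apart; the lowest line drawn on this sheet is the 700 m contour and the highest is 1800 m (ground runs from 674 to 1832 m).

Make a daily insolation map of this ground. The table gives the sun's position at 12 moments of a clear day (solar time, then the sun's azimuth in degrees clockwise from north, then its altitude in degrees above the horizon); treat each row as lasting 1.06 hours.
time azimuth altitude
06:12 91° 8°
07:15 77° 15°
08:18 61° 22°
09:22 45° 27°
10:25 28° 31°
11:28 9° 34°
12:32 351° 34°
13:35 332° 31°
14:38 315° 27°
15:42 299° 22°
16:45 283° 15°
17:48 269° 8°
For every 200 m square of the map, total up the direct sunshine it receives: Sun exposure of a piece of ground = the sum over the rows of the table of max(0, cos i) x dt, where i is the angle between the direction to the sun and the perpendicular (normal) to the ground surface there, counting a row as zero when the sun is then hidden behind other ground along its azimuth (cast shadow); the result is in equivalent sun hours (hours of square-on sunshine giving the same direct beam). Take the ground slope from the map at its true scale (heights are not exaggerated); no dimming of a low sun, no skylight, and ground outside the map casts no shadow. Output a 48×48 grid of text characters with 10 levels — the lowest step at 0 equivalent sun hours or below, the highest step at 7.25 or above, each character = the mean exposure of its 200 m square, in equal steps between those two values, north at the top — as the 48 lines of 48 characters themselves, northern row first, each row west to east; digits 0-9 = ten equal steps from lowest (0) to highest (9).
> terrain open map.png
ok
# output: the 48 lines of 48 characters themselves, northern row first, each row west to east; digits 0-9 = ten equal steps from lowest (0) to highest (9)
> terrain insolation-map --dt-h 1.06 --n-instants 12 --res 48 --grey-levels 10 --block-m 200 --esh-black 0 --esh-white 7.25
897775767776475476856845762455666776789645698588
875865767875484378886886765234687678777689987789
101557778854852578886898774444458688878889877787
233589778756753567877768554344334763698998656874
684569986475798556677774345555211312778666799678
514445899987589856667768776457424115337742433689
673555668899968876678764334466563489899999873024
465453113788997876667776653463554786510045689501
664465235631389733555566454445885200000011257875
445389889752338643321117984458897221234214674537
765234443113775552211001474477884389995423666667
965521000027853453110001023476673379879863569999
996488656799432556334420013766752488887773533677
498758977983342577877887763136742687776765465332
449988667722455768867778678577732786446668875223
333676775235799974966778888766624865655787766511
111113741354533695667888888995516524578887766685
755346212200115677568988888876731025676557878769
789775223000000348689999978987883797753341110004
477774031031110036767789999999753986544123020002
565542130267797147886876787779944865245455678822
402421121368978324799877774100027646425888985431
342001312757987621255898998778777678878888655563
510023125776787642122347789738998767778766665577
101671158767676776224552014633687765788323122121
568721255557655798511136522373226767984615334545
541014898666655662144132431337546755743323224778
853255365555336774798422026656787410166243651566
578875541344456685478855789996795541127887774122
322212214433414458346774566876988876200341347312
443578764335412447735665463357788863671000114754
998766443242431245765665451478788773147667532689
368885122343551566766666756567634458202346774102
325520134666751558776689998434466403863145789974
645424657776511478777799753787622200356515788898
853258851110016752567885558753343420111241477766
675787657899898735679821363013468977667312467677
676665555876678616472100112168503644446532357777
777788745622332034300200001643200204445633345777
789877754346333555003401215501010302455653321577
688999989964653440034511698412015331344434100378
888876899755347525776420344313126765111459753268
654337767778862386665651201204225677878888863466
466777443787226866642365000005423677888976764465
655675551451366576431355753014403455667762244565
357865520111586554321336356604422236535566323436
667636575024734556884234523413351524634448996335
657363566326446634247135541420011644662275567545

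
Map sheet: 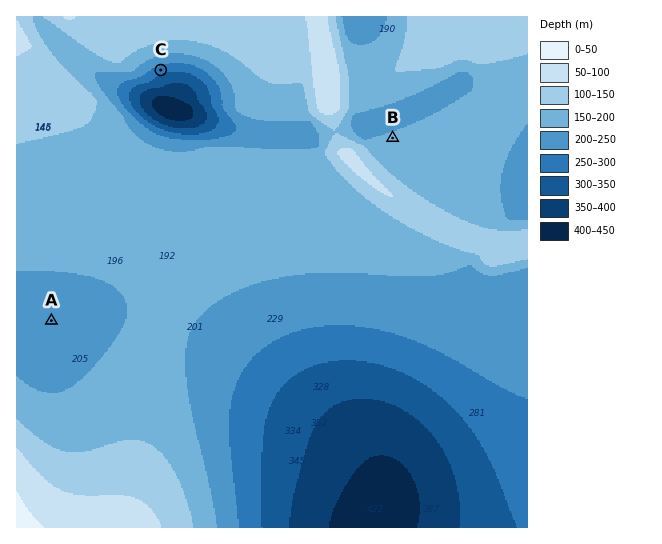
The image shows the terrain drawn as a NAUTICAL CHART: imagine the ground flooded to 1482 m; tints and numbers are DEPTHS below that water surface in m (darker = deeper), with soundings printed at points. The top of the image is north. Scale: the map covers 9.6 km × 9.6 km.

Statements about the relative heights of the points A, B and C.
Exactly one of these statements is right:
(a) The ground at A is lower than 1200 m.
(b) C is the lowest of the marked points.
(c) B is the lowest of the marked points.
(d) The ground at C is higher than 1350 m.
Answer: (b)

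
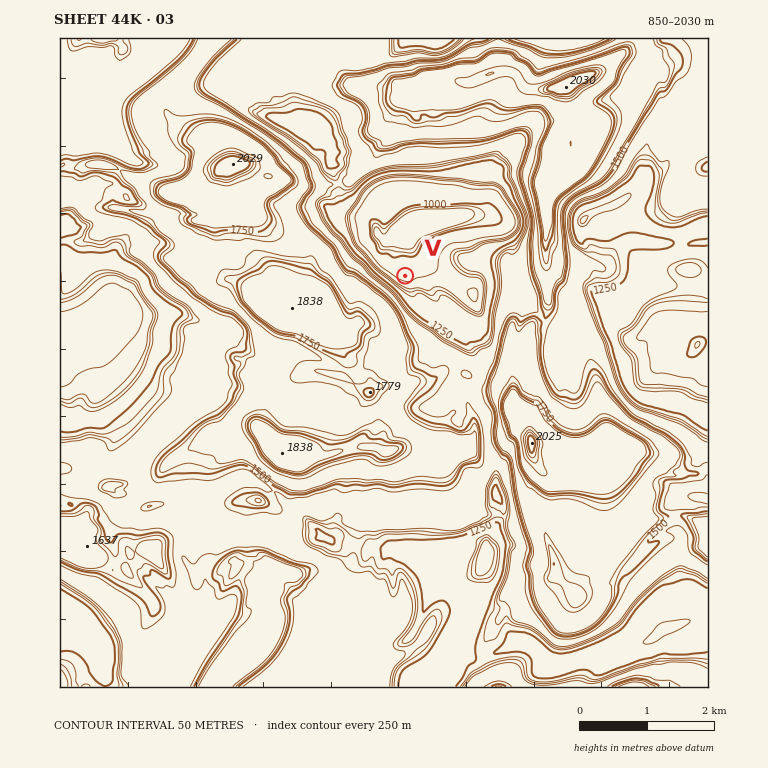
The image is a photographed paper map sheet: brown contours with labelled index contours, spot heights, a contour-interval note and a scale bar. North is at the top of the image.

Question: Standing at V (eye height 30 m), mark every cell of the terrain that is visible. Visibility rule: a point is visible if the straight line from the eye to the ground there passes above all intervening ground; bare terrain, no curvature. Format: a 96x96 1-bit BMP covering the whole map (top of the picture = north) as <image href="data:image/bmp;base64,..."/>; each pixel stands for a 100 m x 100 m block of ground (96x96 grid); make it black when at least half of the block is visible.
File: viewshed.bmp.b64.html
<image width="96" height="96" href="data:image/bmp;base64,Qk2+BAAAAAAAAD4AAAAoAAAAYAAAAGAAAAABAAEAAAAAAIAEAAATCwAAEwsAAAIAAAAAAAAA////AAAAAAAAAAAAAAAAAAAAAAAAAAAAAAAAAAAAAAAAAAAAAAAAAAAAAAAAAAAAAAAAAAAAAAAAAAAAAAAAAAAAAAAAAAAAAAAAAAAAAAAAAAAAAAAAAAAAAAAAAAAAAAAAAAAAAAAAAAAAAAAAAAAAAAAAAAAAAAAAAAAAAAAAAAAAAAAAAAAAAAAAAAAAAAAAAAAAAAAAAAAAAAAAAAAAAAAAAAAAAAAAAAAAAAAAAAAAAAAAAAAAAAAAAAAAAAAAAAAAAAAAAAAAAAAAAAAAAAAAAAAAAAAAAAAAAAAAAAAAAAAAAAAAAAAAAAAAAAAAAAAAAAAAAAAAAAAAAAAAAAAAAAAAAAAAAAAAAAAAAAAAAAAAAAAAAAAAAAAAAAAAAAAAAAAAAAAAAAAAAAAAAAAAAAAAAAAAAAAAAAAAAAAAAAAAAAAAAAAAAAAAAAAAAAAAAAAAAAAAAAAAAAAAAAAAAAAAAAAAAAAAAAAAAAAAAAAAAAAAAAAAAAAAAAAAAAAAAAAAAAAAAAAAAAAAAAAAAAAAAAAAAAAAAAAAAAAAAAAAAAAAAAAAAAAAAAAAAAAAAAAAAAAAAAAAAAAAAAAAAAAAAAAAAAAAAAAAAAAAAAAAAAAAAAAAAAAAAAAAAAAAAAAAAAAAAAAAAAAAAAAAAAAAAAAAAAAAAAAAAAAAAAAAAAAAAAAAAAAAAAAAAAAAAAAAAAAAAAAAAAAAAAAAAAAAAAAAAAAAAAAAAAAAAAAAAAAAAAAAAAAAAAAAAAAAAAAAAAAAAAAAAEAAAAAAAAAAAAAAAEAAAAAAAAAAAAAAAEAAAAAAAAAAAAAAAMAAAAAAAAAAAAAAAOAAAAAAAAAAAAAAAKAAAAAAAAAAAAAIAKAAAAAAAAAAAABQAIAAAAAAAAAAAAAgAYAAAAAAAAAAAADJgcEAAAAAAAAAAAP/g8EAAAAAAAAAAAX/P8EAAAAAAAAAAAv//8IAAAAAAAAAAAf//sIAAAAAAAAAAA//8MMAAAAAAAAAAB+H8EMAAAAAAAAAAK4H4AMAAAAAAAAAAX4DwA8AAAAAAAAAAnwAYA8AAAAAAAAAAbwAAAcAAAAAAAAAAT+AAAcAAAAAAAAAEn/AAA8AAAAAAAAAEj/wAH8AAAAAAAAAFj///P4AAAAAAAADH/////4AAAAAAAAAzf////4AAAAAAAAAbL////4AAAAAAAAAKA////4AAAAAAAAACAf/wDoAAAAAAAAAAAD/8GoAAAAAAAAAAAAAf+cAAAAAAAAAAAHAAcUAAAAAAAAAAAD//gUAAAAAAAAAAAYP/8cAAAAAAAAAAAAAAHyAAAAAAAAAAAAPAAiAAAAAAAAAAAAbgADAAAAAAAAAAAB++H+AAAAAAAAAAABAB8cAAAAAAAAAAAAAAQDwAAAAAAAAAAAAAAOAAAAAAAAAAAAAAAAAAAAAAAAAAAAAAAAAAAAAAAAAAAAAAAAAAAAAAAAAAAAAAAAAAAAAAAAAAAAAAAAAAAAAAAAAAAAAAAAAAAAAAAAAAAAAAAAAAAA="/>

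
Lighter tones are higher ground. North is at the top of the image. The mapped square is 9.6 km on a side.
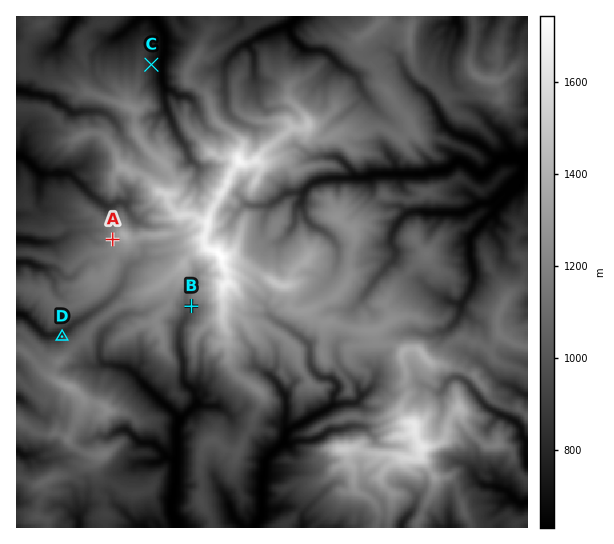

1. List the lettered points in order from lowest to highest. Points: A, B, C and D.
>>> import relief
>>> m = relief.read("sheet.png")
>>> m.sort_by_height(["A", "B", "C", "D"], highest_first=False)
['C', 'D', 'B', 'A']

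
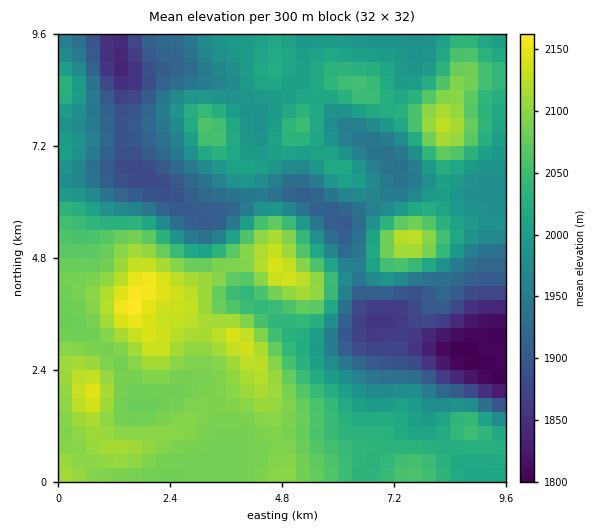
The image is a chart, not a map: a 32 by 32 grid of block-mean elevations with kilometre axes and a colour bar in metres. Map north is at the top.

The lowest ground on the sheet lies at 1800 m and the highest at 2170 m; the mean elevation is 2010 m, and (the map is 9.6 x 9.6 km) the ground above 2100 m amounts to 12.2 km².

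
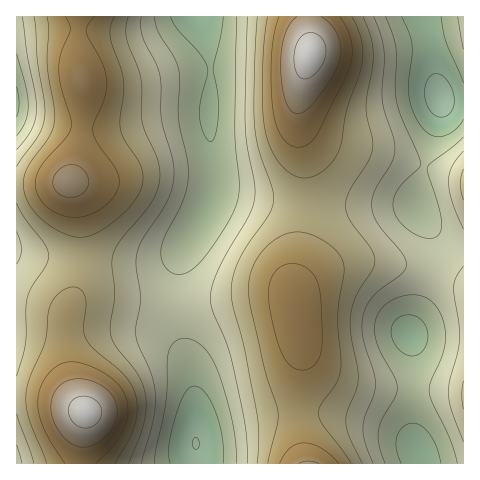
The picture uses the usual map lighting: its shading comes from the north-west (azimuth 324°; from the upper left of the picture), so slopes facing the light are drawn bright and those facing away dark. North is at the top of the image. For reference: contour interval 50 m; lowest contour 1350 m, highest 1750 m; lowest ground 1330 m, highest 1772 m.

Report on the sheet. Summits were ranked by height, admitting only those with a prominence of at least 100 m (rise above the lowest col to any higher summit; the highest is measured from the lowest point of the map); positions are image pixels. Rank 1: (309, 54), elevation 1772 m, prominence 442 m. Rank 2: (85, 412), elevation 1768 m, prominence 298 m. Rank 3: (69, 181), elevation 1715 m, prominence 135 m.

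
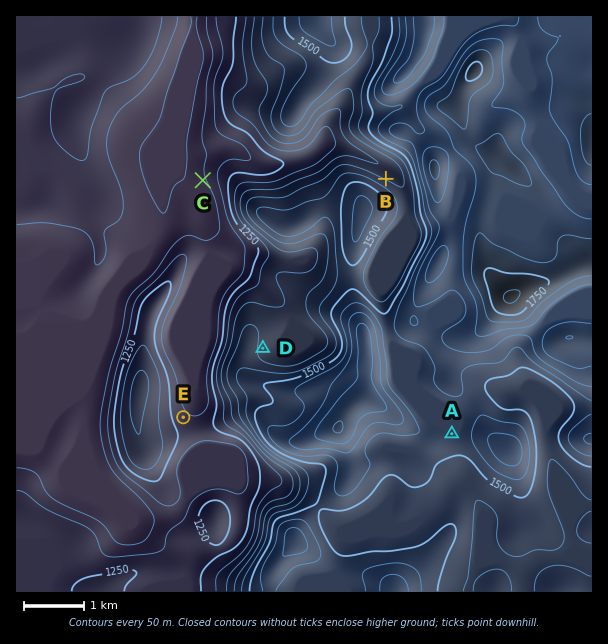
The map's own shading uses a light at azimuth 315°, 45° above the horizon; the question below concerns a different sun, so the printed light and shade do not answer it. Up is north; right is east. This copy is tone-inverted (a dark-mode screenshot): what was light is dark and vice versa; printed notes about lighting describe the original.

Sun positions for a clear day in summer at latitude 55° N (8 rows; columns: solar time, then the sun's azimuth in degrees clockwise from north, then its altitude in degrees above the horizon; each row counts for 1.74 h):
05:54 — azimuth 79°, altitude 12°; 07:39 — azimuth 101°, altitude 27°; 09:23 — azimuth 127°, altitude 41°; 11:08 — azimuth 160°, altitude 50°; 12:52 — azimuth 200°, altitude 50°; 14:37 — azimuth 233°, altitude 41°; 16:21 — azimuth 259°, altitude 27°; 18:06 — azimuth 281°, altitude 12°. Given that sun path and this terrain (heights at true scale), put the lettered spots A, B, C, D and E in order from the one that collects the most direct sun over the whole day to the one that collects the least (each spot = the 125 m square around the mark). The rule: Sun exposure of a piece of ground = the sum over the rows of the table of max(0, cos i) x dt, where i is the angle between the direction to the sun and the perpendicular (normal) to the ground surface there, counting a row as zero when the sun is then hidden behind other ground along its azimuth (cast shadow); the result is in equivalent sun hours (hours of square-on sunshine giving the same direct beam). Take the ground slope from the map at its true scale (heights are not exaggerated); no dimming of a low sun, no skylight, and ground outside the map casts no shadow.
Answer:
C ≈ A ≈ D > E > B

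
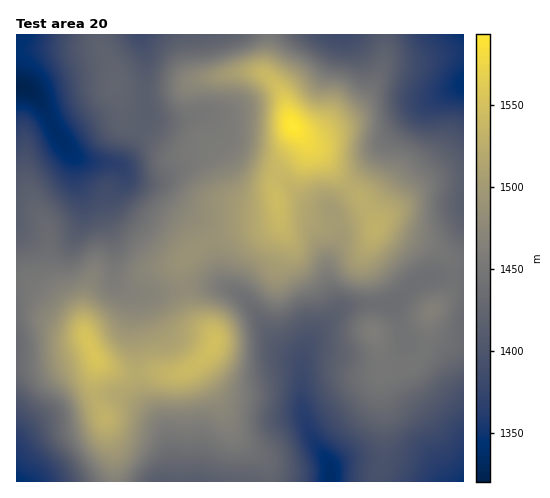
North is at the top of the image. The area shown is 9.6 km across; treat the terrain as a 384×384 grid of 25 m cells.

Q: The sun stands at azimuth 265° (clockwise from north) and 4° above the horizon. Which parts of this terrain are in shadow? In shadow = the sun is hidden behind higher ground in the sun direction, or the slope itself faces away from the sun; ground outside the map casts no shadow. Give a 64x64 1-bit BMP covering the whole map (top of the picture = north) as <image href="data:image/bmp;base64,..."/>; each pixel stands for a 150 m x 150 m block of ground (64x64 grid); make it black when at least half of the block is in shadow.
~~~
<image width="64" height="64" href="data:image/bmp;base64,Qk0+AgAAAAAAAD4AAAAoAAAAQAAAAEAAAAABAAEAAAAAAAACAAATCwAAEwsAAAIAAAAAAAAA////AAAAAAAAAOAAAfgAAAAA4AAB/AAAAADwAAP8AAAAAPAAA/gAAAAAcAAD+AAAAABgAAPwAAAAAOAAA+AAAAAA8AB7wAAAAAHwAH+AAAAAAMAAf4AAAAAAAAB/gAAAAAAAAD+AAAAAAAAAP4AAAAAAAAB/AAAAAAAAB/wAAAAAAAAH/wAAAAAAAAf/gAAAAAYAB//AAAAADwAH/8AAAAAPAAf/4AAAAB8AB//gAAAAHwAH/+AAAAAfAAf/wAAAAB8AB/8AAAAAHAAH8AAAAAAAAAfAAAAAAAAAAAAAAAAAAAAAAAAAAAAAAAAAAAAAAAAAAAAAAAAAAAAAACAAAAAAAAAAMAAAAAAAAABgAAAAAAAAAAAAAAAAAAAAAAMAAAAAAAAAA8AAAAAAAAAD+AAAAAAAAAH+AAAAAAAAAf8AAAAAAAAA/wAAAAAAAAD/BgAAAAAAAD4OAAAAAAAAAA4AAAAAAAAAHgAAAAABwAAeAAAAAAP4AB4AAAAAB/wAPgAAAAAH/wA+AAAAAAf/wDwAAAAAA//wOAAAAAAD//gwAAAAAGP/+AAAAAAA8//8AAAAAADz//wAAAAAAfP//AAAAAAB+//4AAAAAAH5z8AAAAAAA/8HgAAAAAAH/weAAAAAAAf+AwAAAAAAB/4DAAAAAAAH/AOAAAAAAAfwAYAAAAAAA8ABgA=="/>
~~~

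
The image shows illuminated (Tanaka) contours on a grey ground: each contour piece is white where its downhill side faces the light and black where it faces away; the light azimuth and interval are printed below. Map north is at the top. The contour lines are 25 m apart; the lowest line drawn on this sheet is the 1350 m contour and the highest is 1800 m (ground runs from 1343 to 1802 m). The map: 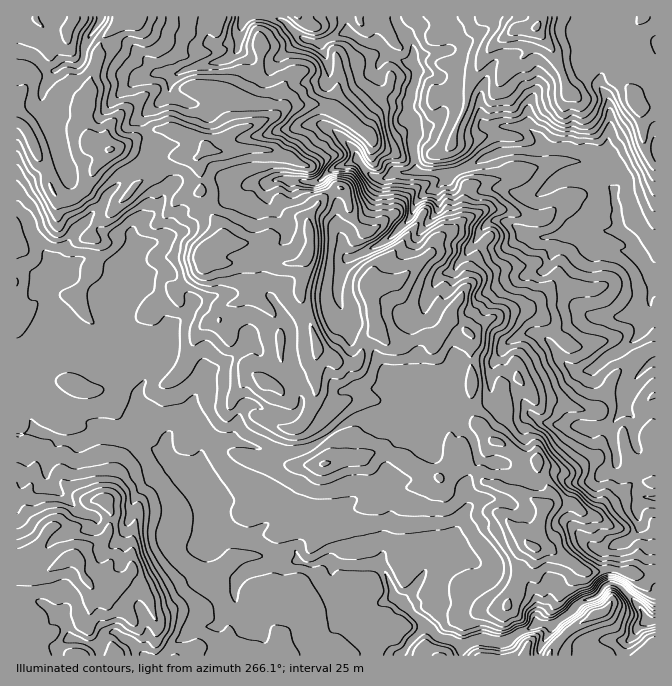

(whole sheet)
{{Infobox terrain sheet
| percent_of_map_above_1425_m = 92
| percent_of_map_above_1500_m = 81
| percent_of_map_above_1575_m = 64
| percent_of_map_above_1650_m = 28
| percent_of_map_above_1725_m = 9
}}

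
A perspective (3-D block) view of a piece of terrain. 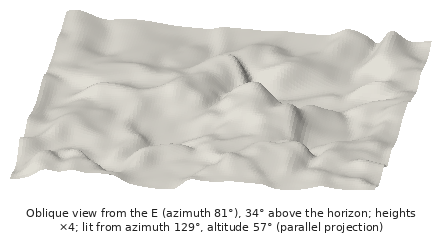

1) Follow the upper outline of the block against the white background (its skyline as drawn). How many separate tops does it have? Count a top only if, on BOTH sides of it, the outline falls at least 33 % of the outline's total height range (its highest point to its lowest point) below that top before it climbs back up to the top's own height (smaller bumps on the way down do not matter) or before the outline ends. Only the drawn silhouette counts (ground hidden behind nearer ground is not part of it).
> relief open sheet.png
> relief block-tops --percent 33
0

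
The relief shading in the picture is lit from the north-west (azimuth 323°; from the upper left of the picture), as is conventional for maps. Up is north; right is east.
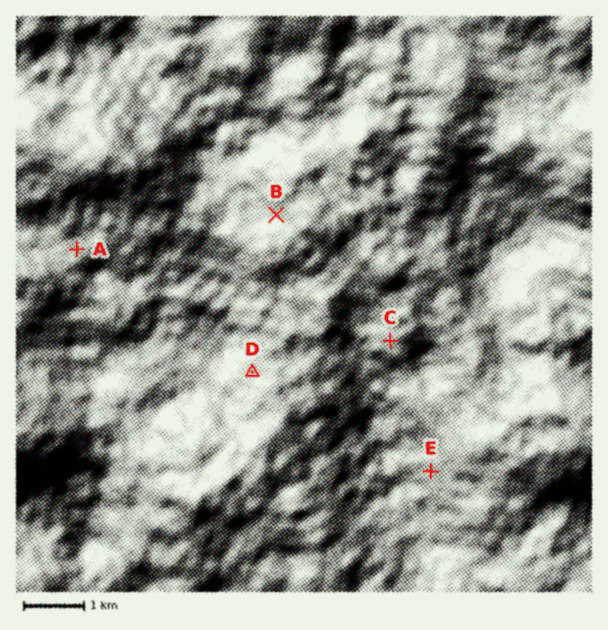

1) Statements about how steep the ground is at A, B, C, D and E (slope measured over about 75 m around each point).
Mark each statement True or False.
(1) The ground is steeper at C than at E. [False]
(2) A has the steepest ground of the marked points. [False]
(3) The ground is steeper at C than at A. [True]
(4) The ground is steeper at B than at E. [False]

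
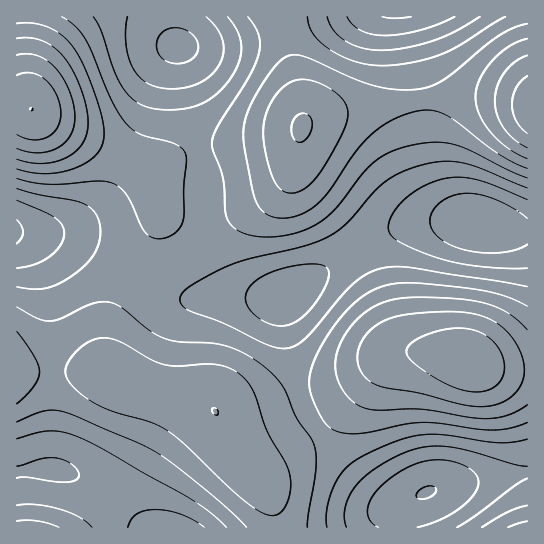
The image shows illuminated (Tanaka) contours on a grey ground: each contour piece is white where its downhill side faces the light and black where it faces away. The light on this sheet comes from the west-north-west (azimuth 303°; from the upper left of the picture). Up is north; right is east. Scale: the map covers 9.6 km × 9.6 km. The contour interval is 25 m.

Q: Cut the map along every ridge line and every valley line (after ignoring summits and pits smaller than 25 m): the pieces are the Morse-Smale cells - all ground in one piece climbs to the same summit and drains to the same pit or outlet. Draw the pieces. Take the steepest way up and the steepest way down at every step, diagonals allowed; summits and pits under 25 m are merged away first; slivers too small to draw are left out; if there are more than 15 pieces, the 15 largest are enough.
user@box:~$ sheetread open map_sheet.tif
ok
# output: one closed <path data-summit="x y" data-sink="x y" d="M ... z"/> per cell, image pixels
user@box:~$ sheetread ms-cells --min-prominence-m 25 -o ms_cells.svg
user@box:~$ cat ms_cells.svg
<path data-summit="215 411" data-sink="170 527" d="M95 372l-79 1 1 99 16-3 22 0 19 6 33 18 39 35 131-1-2-16-10-24-25-32-21-38-9-10-64-16-37-16z"/><path data-summit="215 411" data-sink="286 295" d="M129 273l-16 30-6 27 0 32 4 12 4 5 31 12 64 16 9 10 21 38 10 12 8 0 16-8 42-29-13-24-11-37-8-44-1-22 2-7-15 3-88 0-17-6z"/><path data-summit="469 361" data-sink="426 493" d="M426 352l-21 0-19 8-30 34-21 21-18 14 10 13 39 43 24 16 20-1 16-8 21-7 80-13 1-101-39-3-30-11z"/><path data-summit="302 127" data-sink="479 223" d="M421 100l-64 8-39 8-12 5-8 12-13 6-83 10-2 4 7 33 0 31 30-5 33-16 13-11 6-10 8-23 0 18 7 16 33 37 20 26 20-12 22-9 26-5 42-2-19-14-16-29-5-23z"/><path data-summit="31 109" data-sink="178 46" d="M170 16l-143 0 0 67 4 26 14 11 76 35 25 14 5 0 24-12 24-6-15-68-4-32-7-14z"/><path data-summit="469 361" data-sink="479 223" d="M469 221l-44 2-26 5-22 9-21 13 19 33 22 56 8 8 9 4 45 6 30 11 38 3 1-140-22-2z"/><path data-summit="31 109" data-sink="17 231" d="M23 107l-7 0 0 124 2 2 36 3 19 5 56 32 23-38 5-14 0-16-9-34-9-7-60-27-34-17-15-12z"/><path data-summit="469 361" data-sink="286 295" d="M357 251l-70 44-4 8 4 39 10 48 6 16 14 23 22-18 47-51 19-8 16-1-14-3-10-9-22-56z"/><path data-summit="215 411" data-sink="17 231" d="M17 232l-1 139 79 1 16 4-4-14 0-32 6-27 15-30-55-32-19-5z"/><path data-summit="527 107" data-sink="479 223" d="M482 96l-28 0-33 3 4 47 7 32 12 24 10 11 8 6 44 10 21 2 1-128-17-4z"/><path data-summit="302 127" data-sink="178 46" d="M283 31l-56 13-48 3 9 56 13 48 22-6 62-6 9-3 6-5 3-6 0-16z"/><path data-summit="302 127" data-sink="286 295" d="M297 152l-8 23-6 10-13 11-29 15-34 7 9 45 8 15 9 9 9 5 21 5 23-1 70-46-19-27-33-37-7-16z"/><path data-summit="302 127" data-sink="395 17" d="M405 16l-68 0-53 15 15 58 4 35 11-7 20-5 87-13-6-41z"/><path data-summit="527 107" data-sink="395 17" d="M527 16l-121 0 15 82 61-2 29 3 16 4z"/><path data-summit="215 411" data-sink="426 493" d="M317 429l-43 30-16 8-9 0 11 12 9 16 8 32 120 1 2-14 5-9 5-4-19 0-15-8-19-18z"/>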